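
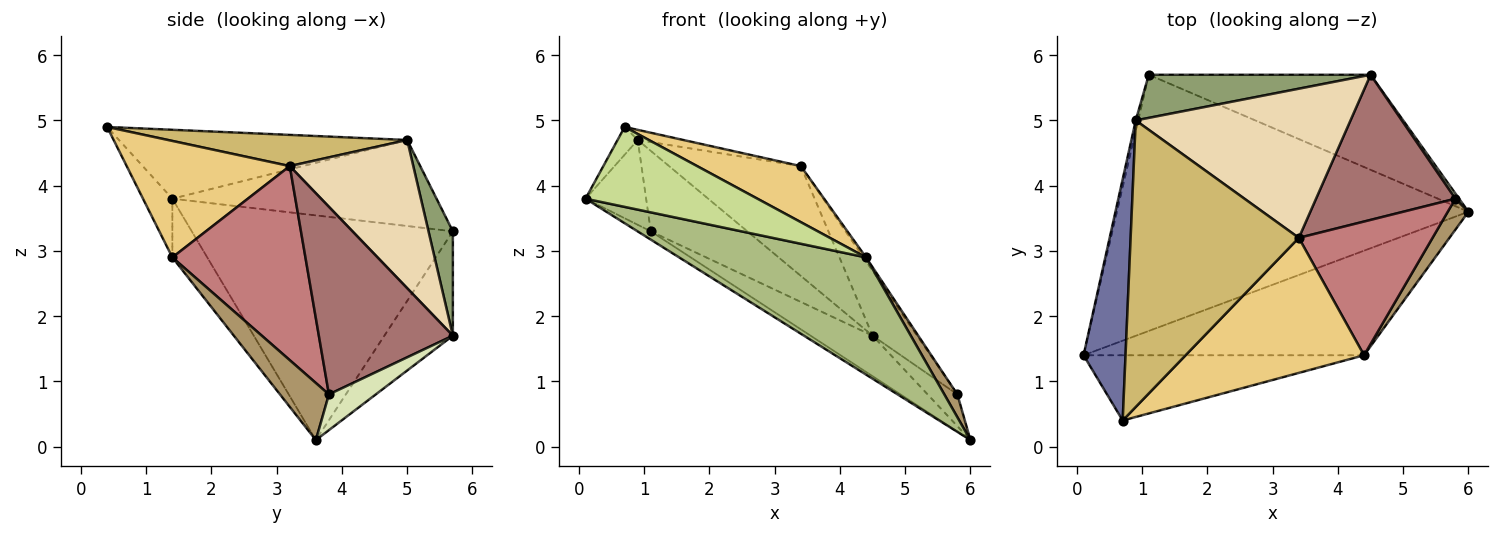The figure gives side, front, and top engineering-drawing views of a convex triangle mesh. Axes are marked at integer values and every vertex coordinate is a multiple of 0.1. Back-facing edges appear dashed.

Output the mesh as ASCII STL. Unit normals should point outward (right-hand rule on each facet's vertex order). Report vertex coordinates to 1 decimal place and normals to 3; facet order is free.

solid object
 facet normal -0.853 0.060 0.519
  outer loop
   vertex 0.9 5.0 4.7
   vertex 0.1 1.4 3.8
   vertex 0.7 0.4 4.9
  endloop
 endfacet
 facet normal -0.538 0.027 -0.842
  outer loop
   vertex 1.1 5.7 3.3
   vertex 6.0 3.6 0.1
   vertex 0.1 1.4 3.8
  endloop
 endfacet
 facet normal -0.397 0.359 -0.844
  outer loop
   vertex 1.1 5.7 3.3
   vertex 4.5 5.7 1.7
   vertex 6.0 3.6 0.1
  endloop
 endfacet
 facet normal -0.974 0.223 -0.027
  outer loop
   vertex 1.1 5.7 3.3
   vertex 0.1 1.4 3.8
   vertex 0.9 5.0 4.7
  endloop
 endfacet
 facet normal 0.217 0.860 0.461
  outer loop
   vertex 1.1 5.7 3.3
   vertex 0.9 5.0 4.7
   vertex 4.5 5.7 1.7
  endloop
 endfacet
 facet normal -0.138 -0.739 -0.659
  outer loop
   vertex 4.4 1.4 2.9
   vertex 0.1 1.4 3.8
   vertex 6.0 3.6 0.1
  endloop
 endfacet
 facet normal -0.131 -0.768 -0.627
  outer loop
   vertex 4.4 1.4 2.9
   vertex 0.7 0.4 4.9
   vertex 0.1 1.4 3.8
  endloop
 endfacet
 facet normal 0.841 0.534 0.088
  outer loop
   vertex 5.8 3.8 0.8
   vertex 6.0 3.6 0.1
   vertex 4.5 5.7 1.7
  endloop
 endfacet
 facet normal 0.912 -0.243 0.330
  outer loop
   vertex 5.8 3.8 0.8
   vertex 4.4 1.4 2.9
   vertex 6.0 3.6 0.1
  endloop
 endfacet
 facet normal 0.182 0.035 0.983
  outer loop
   vertex 3.4 3.2 4.3
   vertex 0.9 5.0 4.7
   vertex 0.7 0.4 4.9
  endloop
 endfacet
 facet normal 0.516 -0.328 0.791
  outer loop
   vertex 3.4 3.2 4.3
   vertex 0.7 0.4 4.9
   vertex 4.4 1.4 2.9
  endloop
 endfacet
 facet normal 0.486 0.518 0.704
  outer loop
   vertex 3.4 3.2 4.3
   vertex 4.5 5.7 1.7
   vertex 0.9 5.0 4.7
  endloop
 endfacet
 facet normal 0.776 0.258 0.576
  outer loop
   vertex 3.4 3.2 4.3
   vertex 5.8 3.8 0.8
   vertex 4.5 5.7 1.7
  endloop
 endfacet
 facet normal 0.823 0.016 0.567
  outer loop
   vertex 3.4 3.2 4.3
   vertex 4.4 1.4 2.9
   vertex 5.8 3.8 0.8
  endloop
 endfacet
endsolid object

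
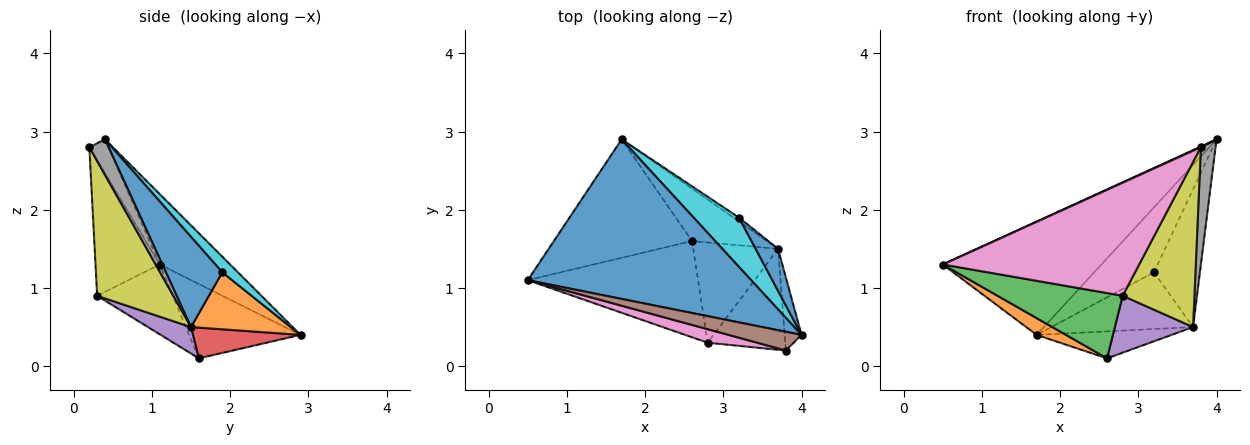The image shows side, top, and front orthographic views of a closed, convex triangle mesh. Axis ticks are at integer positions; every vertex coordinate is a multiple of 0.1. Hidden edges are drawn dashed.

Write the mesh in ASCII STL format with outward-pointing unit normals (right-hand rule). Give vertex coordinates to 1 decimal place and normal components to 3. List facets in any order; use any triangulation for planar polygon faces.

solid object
 facet normal -0.249 0.561 0.790
  outer loop
   vertex 1.7 2.9 0.4
   vertex 0.5 1.1 1.3
   vertex 4.0 0.4 2.9
  endloop
 endfacet
 facet normal -0.470 -0.124 -0.874
  outer loop
   vertex 2.6 1.6 0.1
   vertex 0.5 1.1 1.3
   vertex 1.7 2.9 0.4
  endloop
 endfacet
 facet normal -0.321 -0.532 -0.784
  outer loop
   vertex 2.8 0.3 0.9
   vertex 0.5 1.1 1.3
   vertex 2.6 1.6 0.1
  endloop
 endfacet
 facet normal 0.343 0.430 -0.835
  outer loop
   vertex 3.7 1.5 0.5
   vertex 2.6 1.6 0.1
   vertex 1.7 2.9 0.4
  endloop
 endfacet
 facet normal 0.262 -0.476 -0.839
  outer loop
   vertex 3.7 1.5 0.5
   vertex 2.8 0.3 0.9
   vertex 2.6 1.6 0.1
  endloop
 endfacet
 facet normal -0.421 -0.032 0.907
  outer loop
   vertex 3.8 0.2 2.8
   vertex 4.0 0.4 2.9
   vertex 0.5 1.1 1.3
  endloop
 endfacet
 facet normal -0.309 -0.944 0.113
  outer loop
   vertex 3.8 0.2 2.8
   vertex 0.5 1.1 1.3
   vertex 2.8 0.3 0.9
  endloop
 endfacet
 facet normal 0.744 -0.567 -0.353
  outer loop
   vertex 3.8 0.2 2.8
   vertex 3.7 1.5 0.5
   vertex 4.0 0.4 2.9
  endloop
 endfacet
 facet normal 0.671 -0.632 -0.387
  outer loop
   vertex 3.8 0.2 2.8
   vertex 2.8 0.3 0.9
   vertex 3.7 1.5 0.5
  endloop
 endfacet
 facet normal 0.204 0.780 0.592
  outer loop
   vertex 3.2 1.9 1.2
   vertex 1.7 2.9 0.4
   vertex 4.0 0.4 2.9
  endloop
 endfacet
 facet normal 0.761 0.620 0.189
  outer loop
   vertex 3.2 1.9 1.2
   vertex 4.0 0.4 2.9
   vertex 3.7 1.5 0.5
  endloop
 endfacet
 facet normal 0.574 0.817 -0.056
  outer loop
   vertex 3.2 1.9 1.2
   vertex 3.7 1.5 0.5
   vertex 1.7 2.9 0.4
  endloop
 endfacet
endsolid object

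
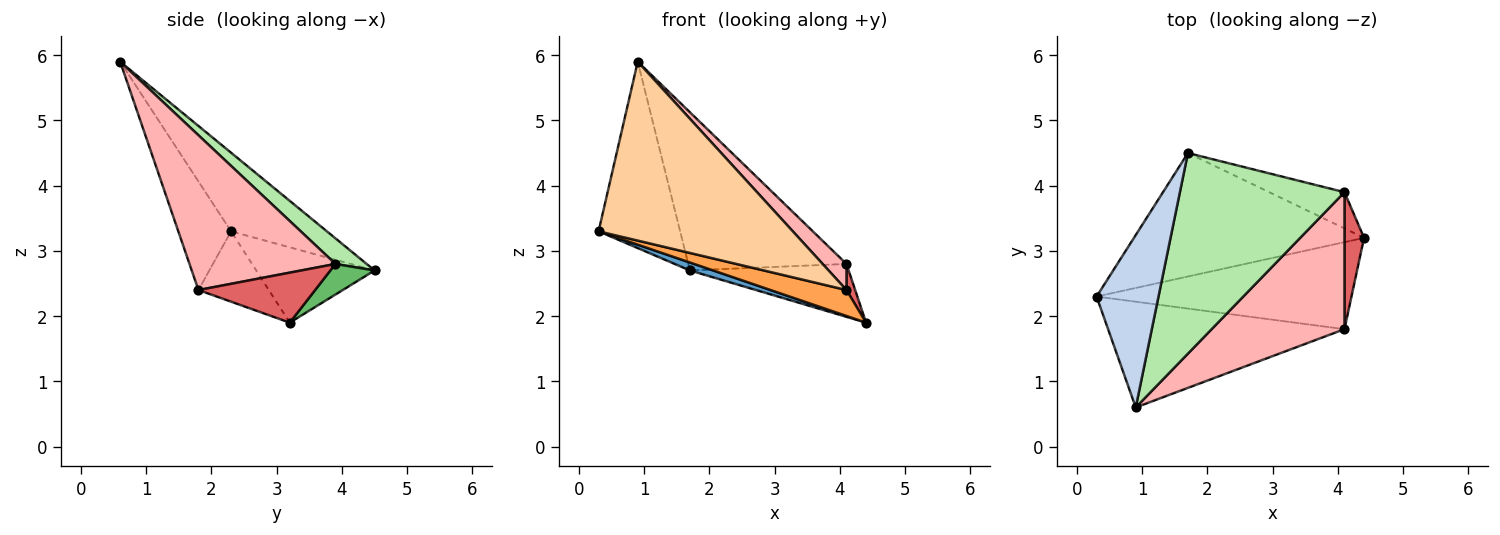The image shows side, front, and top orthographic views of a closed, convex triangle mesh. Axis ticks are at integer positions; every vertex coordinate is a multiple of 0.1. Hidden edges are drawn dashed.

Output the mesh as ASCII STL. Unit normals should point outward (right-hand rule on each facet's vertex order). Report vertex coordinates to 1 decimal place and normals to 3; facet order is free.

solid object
 facet normal -0.310 -0.061 -0.949
  outer loop
   vertex 1.7 4.5 2.7
   vertex 4.4 3.2 1.9
   vertex 0.3 2.3 3.3
  endloop
 endfacet
 facet normal -0.653 0.556 0.514
  outer loop
   vertex 0.9 0.6 5.9
   vertex 1.7 4.5 2.7
   vertex 0.3 2.3 3.3
  endloop
 endfacet
 facet normal -0.256 -0.276 -0.926
  outer loop
   vertex 4.1 1.8 2.4
   vertex 0.3 2.3 3.3
   vertex 4.4 3.2 1.9
  endloop
 endfacet
 facet normal -0.228 -0.838 -0.496
  outer loop
   vertex 4.1 1.8 2.4
   vertex 0.9 0.6 5.9
   vertex 0.3 2.3 3.3
  endloop
 endfacet
 facet normal 0.224 0.804 -0.551
  outer loop
   vertex 4.1 3.9 2.8
   vertex 4.4 3.2 1.9
   vertex 1.7 4.5 2.7
  endloop
 endfacet
 facet normal 0.121 0.615 0.779
  outer loop
   vertex 4.1 3.9 2.8
   vertex 1.7 4.5 2.7
   vertex 0.9 0.6 5.9
  endloop
 endfacet
 facet normal 0.929 -0.069 0.364
  outer loop
   vertex 4.1 3.9 2.8
   vertex 4.1 1.8 2.4
   vertex 4.4 3.2 1.9
  endloop
 endfacet
 facet normal 0.753 -0.123 0.646
  outer loop
   vertex 4.1 3.9 2.8
   vertex 0.9 0.6 5.9
   vertex 4.1 1.8 2.4
  endloop
 endfacet
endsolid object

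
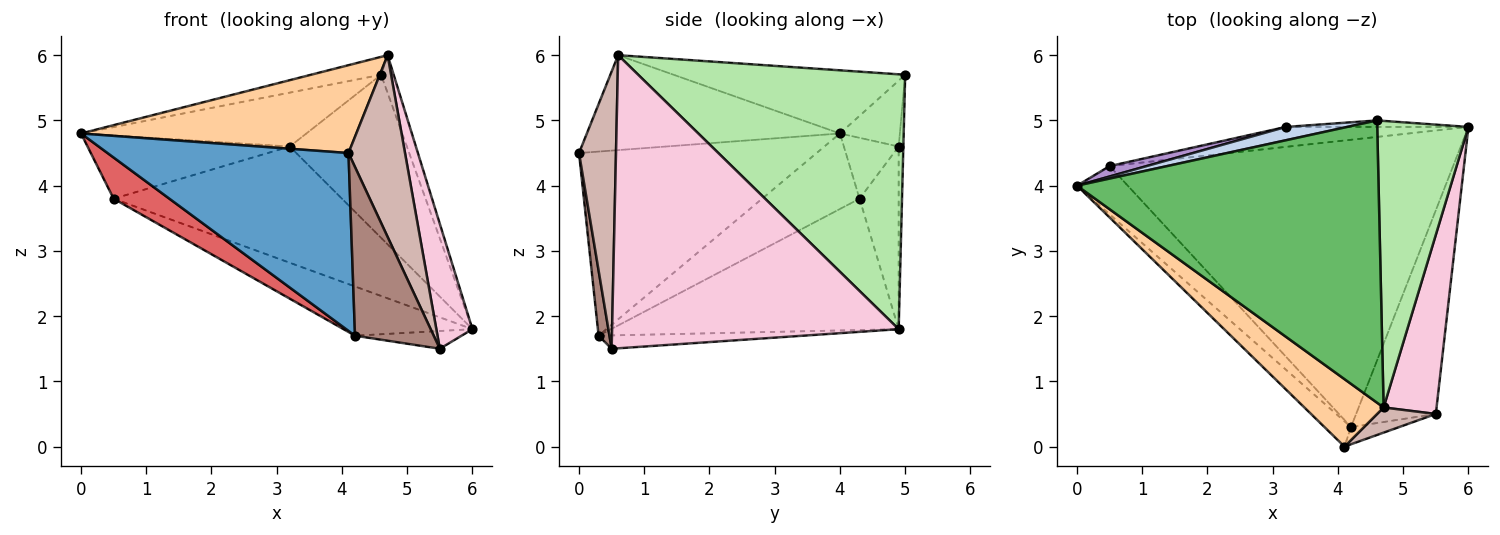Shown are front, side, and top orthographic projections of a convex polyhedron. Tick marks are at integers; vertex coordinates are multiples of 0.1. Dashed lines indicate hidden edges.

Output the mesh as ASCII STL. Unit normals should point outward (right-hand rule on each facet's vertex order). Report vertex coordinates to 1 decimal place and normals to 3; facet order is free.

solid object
 facet normal -0.699 -0.708 -0.101
  outer loop
   vertex 4.2 0.3 1.7
   vertex 4.1 0.0 4.5
   vertex 0.0 4.0 4.8
  endloop
 endfacet
 facet normal -0.250 0.940 0.233
  outer loop
   vertex 3.2 4.9 4.6
   vertex 0.0 4.0 4.8
   vertex 4.6 5.0 5.7
  endloop
 endfacet
 facet normal -0.040 0.998 -0.040
  outer loop
   vertex 3.2 4.9 4.6
   vertex 4.6 5.0 5.7
   vertex 6.0 4.9 1.8
  endloop
 endfacet
 facet normal -0.589 -0.641 0.492
  outer loop
   vertex 4.7 0.6 6.0
   vertex 0.0 4.0 4.8
   vertex 4.1 0.0 4.5
  endloop
 endfacet
 facet normal -0.205 0.062 0.977
  outer loop
   vertex 4.7 0.6 6.0
   vertex 4.6 5.0 5.7
   vertex 0.0 4.0 4.8
  endloop
 endfacet
 facet normal 0.941 0.044 0.337
  outer loop
   vertex 4.7 0.6 6.0
   vertex 6.0 4.9 1.8
   vertex 4.6 5.0 5.7
  endloop
 endfacet
 facet normal -0.750 -0.429 -0.504
  outer loop
   vertex 0.5 4.3 3.8
   vertex 4.2 0.3 1.7
   vertex 0.0 4.0 4.8
  endloop
 endfacet
 facet normal -0.353 0.158 -0.922
  outer loop
   vertex 0.5 4.3 3.8
   vertex 6.0 4.9 1.8
   vertex 4.2 0.3 1.7
  endloop
 endfacet
 facet normal -0.258 0.953 0.157
  outer loop
   vertex 0.5 4.3 3.8
   vertex 0.0 4.0 4.8
   vertex 3.2 4.9 4.6
  endloop
 endfacet
 facet normal -0.167 0.972 -0.167
  outer loop
   vertex 0.5 4.3 3.8
   vertex 3.2 4.9 4.6
   vertex 6.0 4.9 1.8
  endloop
 endfacet
 facet normal 0.136 -0.986 -0.101
  outer loop
   vertex 5.5 0.5 1.5
   vertex 4.1 0.0 4.5
   vertex 4.2 0.3 1.7
  endloop
 endfacet
 facet normal 0.544 -0.831 0.115
  outer loop
   vertex 5.5 0.5 1.5
   vertex 4.7 0.6 6.0
   vertex 4.1 0.0 4.5
  endloop
 endfacet
 facet normal -0.164 0.086 -0.983
  outer loop
   vertex 5.5 0.5 1.5
   vertex 4.2 0.3 1.7
   vertex 6.0 4.9 1.8
  endloop
 endfacet
 facet normal 0.977 -0.123 0.176
  outer loop
   vertex 5.5 0.5 1.5
   vertex 6.0 4.9 1.8
   vertex 4.7 0.6 6.0
  endloop
 endfacet
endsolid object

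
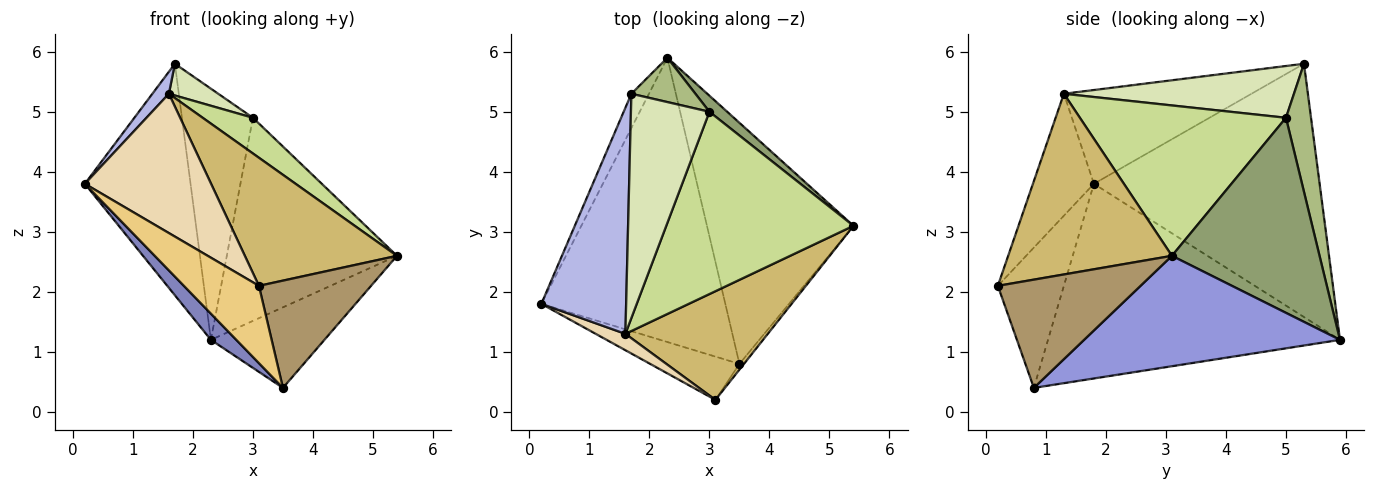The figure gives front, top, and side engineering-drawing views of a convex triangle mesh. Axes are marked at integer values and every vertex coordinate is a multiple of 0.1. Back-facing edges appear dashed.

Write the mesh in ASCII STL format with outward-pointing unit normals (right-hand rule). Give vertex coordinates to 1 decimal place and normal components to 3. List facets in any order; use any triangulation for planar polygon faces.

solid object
 facet normal -0.904 0.423 -0.063
  outer loop
   vertex 1.7 5.3 5.8
   vertex 2.3 5.9 1.2
   vertex 0.2 1.8 3.8
  endloop
 endfacet
 facet normal -0.725 -0.063 -0.685
  outer loop
   vertex 3.5 0.8 0.4
   vertex 0.2 1.8 3.8
   vertex 2.3 5.9 1.2
  endloop
 endfacet
 facet normal 0.581 0.258 -0.772
  outer loop
   vertex 3.5 0.8 0.4
   vertex 2.3 5.9 1.2
   vertex 5.4 3.1 2.6
  endloop
 endfacet
 facet normal -0.740 -0.065 0.669
  outer loop
   vertex 1.6 1.3 5.3
   vertex 1.7 5.3 5.8
   vertex 0.2 1.8 3.8
  endloop
 endfacet
 facet normal 0.654 0.754 0.060
  outer loop
   vertex 3.0 5.0 4.9
   vertex 5.4 3.1 2.6
   vertex 2.3 5.9 1.2
  endloop
 endfacet
 facet normal 0.328 0.930 0.164
  outer loop
   vertex 3.0 5.0 4.9
   vertex 2.3 5.9 1.2
   vertex 1.7 5.3 5.8
  endloop
 endfacet
 facet normal 0.619 -0.151 0.771
  outer loop
   vertex 3.0 5.0 4.9
   vertex 1.6 1.3 5.3
   vertex 5.4 3.1 2.6
  endloop
 endfacet
 facet normal 0.547 -0.117 0.829
  outer loop
   vertex 3.0 5.0 4.9
   vertex 1.7 5.3 5.8
   vertex 1.6 1.3 5.3
  endloop
 endfacet
 facet normal 0.786 -0.618 -0.033
  outer loop
   vertex 3.1 0.2 2.1
   vertex 3.5 0.8 0.4
   vertex 5.4 3.1 2.6
  endloop
 endfacet
 facet normal 0.634 -0.589 0.500
  outer loop
   vertex 3.1 0.2 2.1
   vertex 5.4 3.1 2.6
   vertex 1.6 1.3 5.3
  endloop
 endfacet
 facet normal -0.609 -0.692 -0.388
  outer loop
   vertex 3.1 0.2 2.1
   vertex 0.2 1.8 3.8
   vertex 3.5 0.8 0.4
  endloop
 endfacet
 facet normal -0.432 -0.896 0.105
  outer loop
   vertex 3.1 0.2 2.1
   vertex 1.6 1.3 5.3
   vertex 0.2 1.8 3.8
  endloop
 endfacet
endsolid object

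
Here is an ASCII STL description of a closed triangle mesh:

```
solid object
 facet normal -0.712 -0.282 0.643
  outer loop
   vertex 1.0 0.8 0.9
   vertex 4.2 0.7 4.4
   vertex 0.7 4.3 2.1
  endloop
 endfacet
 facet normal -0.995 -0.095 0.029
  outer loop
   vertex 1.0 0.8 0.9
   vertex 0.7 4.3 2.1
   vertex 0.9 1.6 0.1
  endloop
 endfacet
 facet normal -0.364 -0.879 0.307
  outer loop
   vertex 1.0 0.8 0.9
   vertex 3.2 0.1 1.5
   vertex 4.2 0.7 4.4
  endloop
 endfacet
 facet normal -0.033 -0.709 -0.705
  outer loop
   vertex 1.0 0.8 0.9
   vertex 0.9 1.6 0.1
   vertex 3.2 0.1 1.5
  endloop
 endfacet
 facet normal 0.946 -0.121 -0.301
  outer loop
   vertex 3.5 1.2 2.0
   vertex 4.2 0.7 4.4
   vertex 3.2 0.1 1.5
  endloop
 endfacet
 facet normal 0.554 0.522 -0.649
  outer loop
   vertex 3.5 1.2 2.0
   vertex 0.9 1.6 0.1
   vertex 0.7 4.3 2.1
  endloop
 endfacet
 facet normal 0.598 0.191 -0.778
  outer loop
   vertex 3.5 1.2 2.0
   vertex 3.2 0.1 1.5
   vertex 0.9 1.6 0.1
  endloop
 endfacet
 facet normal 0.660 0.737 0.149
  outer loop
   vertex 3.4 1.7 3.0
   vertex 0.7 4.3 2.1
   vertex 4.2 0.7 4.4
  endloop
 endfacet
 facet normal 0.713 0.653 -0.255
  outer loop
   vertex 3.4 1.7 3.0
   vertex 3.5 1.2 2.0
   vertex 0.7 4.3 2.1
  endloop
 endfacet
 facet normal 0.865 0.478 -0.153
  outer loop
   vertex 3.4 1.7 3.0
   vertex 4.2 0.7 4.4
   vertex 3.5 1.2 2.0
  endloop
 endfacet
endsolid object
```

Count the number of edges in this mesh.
15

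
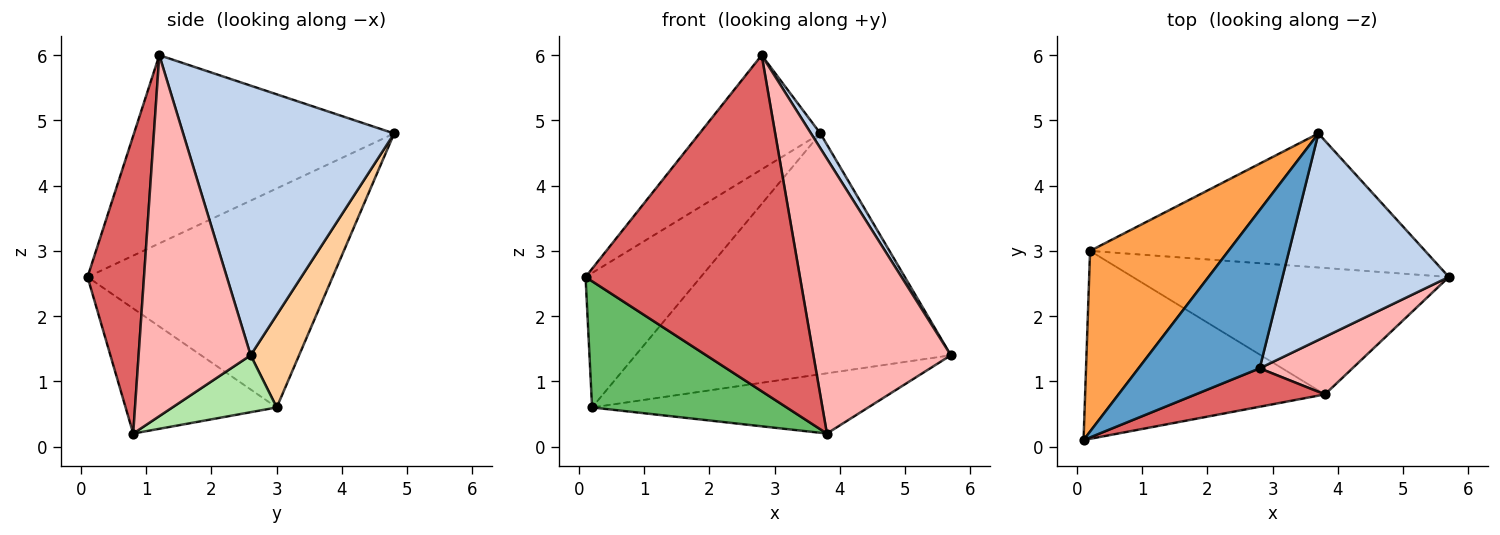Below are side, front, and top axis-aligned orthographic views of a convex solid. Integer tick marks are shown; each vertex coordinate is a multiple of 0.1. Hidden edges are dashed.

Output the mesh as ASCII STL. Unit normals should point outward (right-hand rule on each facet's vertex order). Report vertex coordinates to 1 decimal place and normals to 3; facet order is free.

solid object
 facet normal -0.783 0.364 0.504
  outer loop
   vertex 2.8 1.2 6.0
   vertex 3.7 4.8 4.8
   vertex 0.1 0.1 2.6
  endloop
 endfacet
 facet normal 0.850 -0.038 0.525
  outer loop
   vertex 2.8 1.2 6.0
   vertex 5.7 2.6 1.4
   vertex 3.7 4.8 4.8
  endloop
 endfacet
 facet normal -0.786 0.369 0.496
  outer loop
   vertex 0.2 3.0 0.6
   vertex 0.1 0.1 2.6
   vertex 3.7 4.8 4.8
  endloop
 endfacet
 facet normal 0.133 0.866 -0.482
  outer loop
   vertex 0.2 3.0 0.6
   vertex 3.7 4.8 4.8
   vertex 5.7 2.6 1.4
  endloop
 endfacet
 facet normal -0.397 -0.512 -0.762
  outer loop
   vertex 3.8 0.8 0.2
   vertex 0.1 0.1 2.6
   vertex 0.2 3.0 0.6
  endloop
 endfacet
 facet normal 0.160 0.425 -0.891
  outer loop
   vertex 3.8 0.8 0.2
   vertex 0.2 3.0 0.6
   vertex 5.7 2.6 1.4
  endloop
 endfacet
 facet normal 0.253 -0.961 0.110
  outer loop
   vertex 3.8 0.8 0.2
   vertex 2.8 1.2 6.0
   vertex 0.1 0.1 2.6
  endloop
 endfacet
 facet normal 0.624 -0.765 0.160
  outer loop
   vertex 3.8 0.8 0.2
   vertex 5.7 2.6 1.4
   vertex 2.8 1.2 6.0
  endloop
 endfacet
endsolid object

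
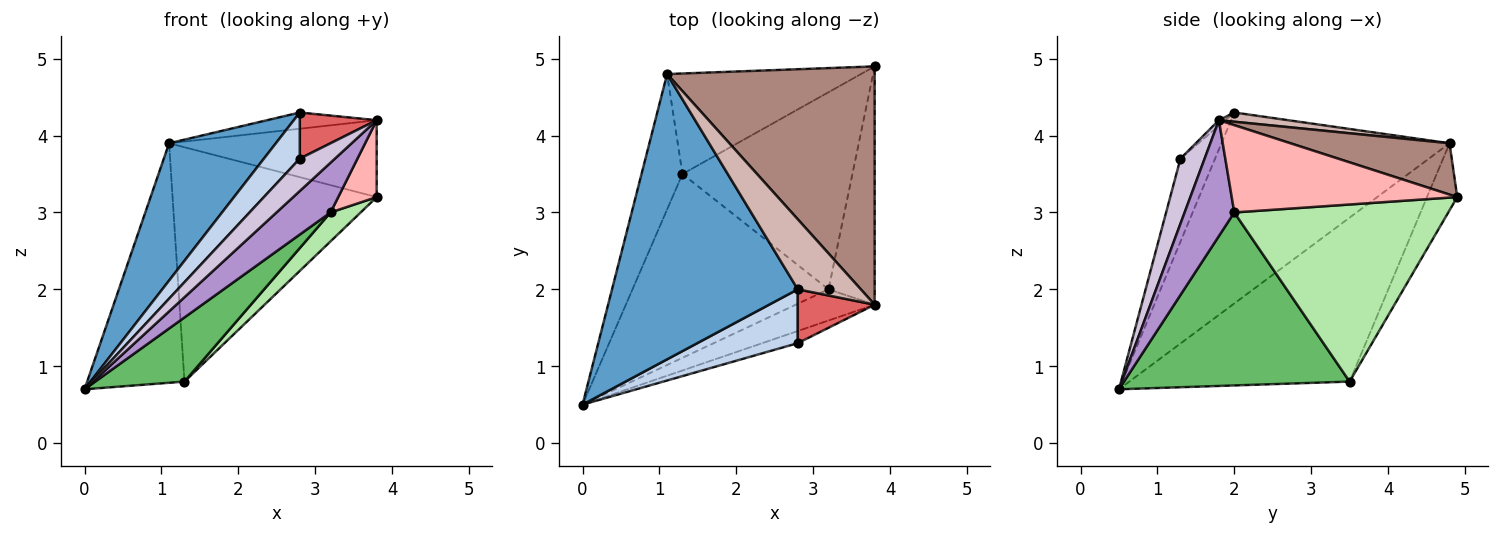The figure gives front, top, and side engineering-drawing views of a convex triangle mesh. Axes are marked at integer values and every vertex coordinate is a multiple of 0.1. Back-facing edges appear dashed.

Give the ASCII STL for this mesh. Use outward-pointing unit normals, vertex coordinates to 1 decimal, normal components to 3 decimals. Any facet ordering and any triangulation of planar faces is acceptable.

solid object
 facet normal -0.680 -0.318 0.661
  outer loop
   vertex 1.1 4.8 3.9
   vertex 0.0 0.5 0.7
   vertex 2.8 2.0 4.3
  endloop
 endfacet
 facet normal -0.532 -0.551 0.643
  outer loop
   vertex 2.8 1.3 3.7
   vertex 2.8 2.0 4.3
   vertex 0.0 0.5 0.7
  endloop
 endfacet
 facet normal -0.892 0.394 -0.223
  outer loop
   vertex 1.3 3.5 0.8
   vertex 0.0 0.5 0.7
   vertex 1.1 4.8 3.9
  endloop
 endfacet
 facet normal -0.135 0.911 -0.391
  outer loop
   vertex 1.3 3.5 0.8
   vertex 1.1 4.8 3.9
   vertex 3.8 4.9 3.2
  endloop
 endfacet
 facet normal 0.640 -0.253 -0.725
  outer loop
   vertex 1.3 3.5 0.8
   vertex 3.2 2.0 3.0
   vertex 0.0 0.5 0.7
  endloop
 endfacet
 facet normal 0.718 -0.101 -0.689
  outer loop
   vertex 1.3 3.5 0.8
   vertex 3.8 4.9 3.2
   vertex 3.2 2.0 3.0
  endloop
 endfacet
 facet normal -0.054 -0.650 0.758
  outer loop
   vertex 3.8 1.8 4.2
   vertex 2.8 2.0 4.3
   vertex 2.8 1.3 3.7
  endloop
 endfacet
 facet normal 0.874 -0.149 -0.462
  outer loop
   vertex 3.8 1.8 4.2
   vertex 3.2 2.0 3.0
   vertex 3.8 4.9 3.2
  endloop
 endfacet
 facet normal 0.614 -0.669 -0.419
  outer loop
   vertex 3.8 1.8 4.2
   vertex 0.0 0.5 0.7
   vertex 3.2 2.0 3.0
  endloop
 endfacet
 facet normal 0.541 -0.787 -0.295
  outer loop
   vertex 3.8 1.8 4.2
   vertex 2.8 1.3 3.7
   vertex 0.0 0.5 0.7
  endloop
 endfacet
 facet normal 0.229 0.299 0.926
  outer loop
   vertex 3.8 1.8 4.2
   vertex 3.8 4.9 3.2
   vertex 1.1 4.8 3.9
  endloop
 endfacet
 facet normal 0.141 0.223 0.964
  outer loop
   vertex 3.8 1.8 4.2
   vertex 1.1 4.8 3.9
   vertex 2.8 2.0 4.3
  endloop
 endfacet
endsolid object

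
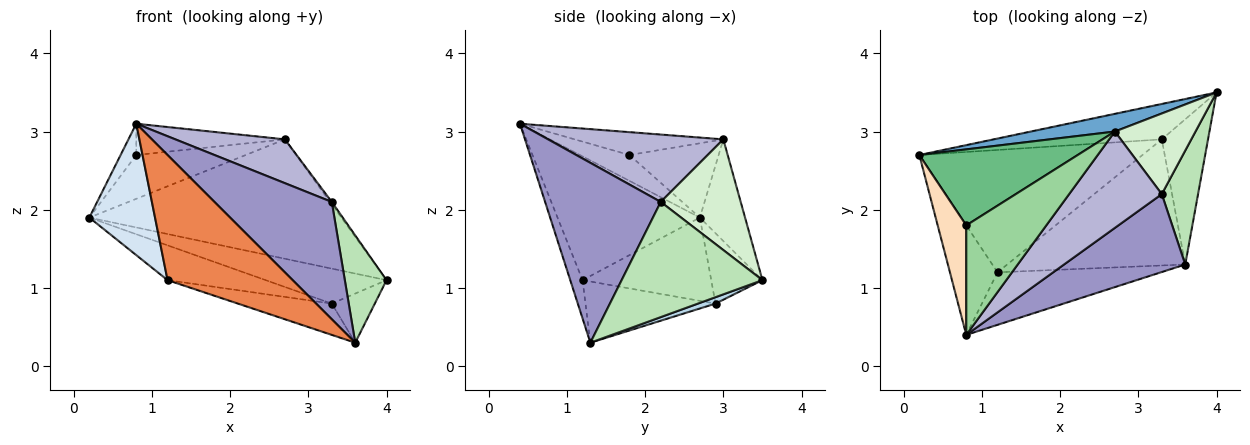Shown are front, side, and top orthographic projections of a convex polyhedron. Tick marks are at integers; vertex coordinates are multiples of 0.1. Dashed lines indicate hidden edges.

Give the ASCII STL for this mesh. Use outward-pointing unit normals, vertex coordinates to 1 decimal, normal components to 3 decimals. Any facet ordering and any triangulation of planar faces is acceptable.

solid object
 facet normal -0.175 0.974 0.144
  outer loop
   vertex 2.7 3.0 2.9
   vertex 4.0 3.5 1.1
   vertex 0.2 2.7 1.9
  endloop
 endfacet
 facet normal -0.285 0.674 -0.682
  outer loop
   vertex 3.3 2.9 0.8
   vertex 0.2 2.7 1.9
   vertex 4.0 3.5 1.1
  endloop
 endfacet
 facet normal 0.130 0.318 -0.939
  outer loop
   vertex 3.3 2.9 0.8
   vertex 4.0 3.5 1.1
   vertex 3.6 1.3 0.3
  endloop
 endfacet
 facet normal -0.857 -0.396 -0.330
  outer loop
   vertex 1.2 1.2 1.1
   vertex 0.8 0.4 3.1
   vertex 0.2 2.7 1.9
  endloop
 endfacet
 facet normal -0.090 -0.918 -0.385
  outer loop
   vertex 1.2 1.2 1.1
   vertex 3.6 1.3 0.3
   vertex 0.8 0.4 3.1
  endloop
 endfacet
 facet normal -0.338 0.258 -0.905
  outer loop
   vertex 1.2 1.2 1.1
   vertex 0.2 2.7 1.9
   vertex 3.3 2.9 0.8
  endloop
 endfacet
 facet normal -0.316 0.228 -0.921
  outer loop
   vertex 1.2 1.2 1.1
   vertex 3.3 2.9 0.8
   vertex 3.6 1.3 0.3
  endloop
 endfacet
 facet normal -0.656 0.207 0.725
  outer loop
   vertex 0.8 1.8 2.7
   vertex 0.2 2.7 1.9
   vertex 0.8 0.4 3.1
  endloop
 endfacet
 facet normal -0.377 0.462 0.803
  outer loop
   vertex 0.8 1.8 2.7
   vertex 2.7 3.0 2.9
   vertex 0.2 2.7 1.9
  endloop
 endfacet
 facet normal -0.265 0.265 0.927
  outer loop
   vertex 0.8 1.8 2.7
   vertex 0.8 0.4 3.1
   vertex 2.7 3.0 2.9
  endloop
 endfacet
 facet normal 0.918 -0.272 0.289
  outer loop
   vertex 3.3 2.2 2.1
   vertex 3.6 1.3 0.3
   vertex 4.0 3.5 1.1
  endloop
 endfacet
 facet normal 0.808 0.018 0.589
  outer loop
   vertex 3.3 2.2 2.1
   vertex 4.0 3.5 1.1
   vertex 2.7 3.0 2.9
  endloop
 endfacet
 facet normal 0.635 -0.644 0.428
  outer loop
   vertex 3.3 2.2 2.1
   vertex 0.8 0.4 3.1
   vertex 3.6 1.3 0.3
  endloop
 endfacet
 facet normal 0.552 -0.345 0.759
  outer loop
   vertex 3.3 2.2 2.1
   vertex 2.7 3.0 2.9
   vertex 0.8 0.4 3.1
  endloop
 endfacet
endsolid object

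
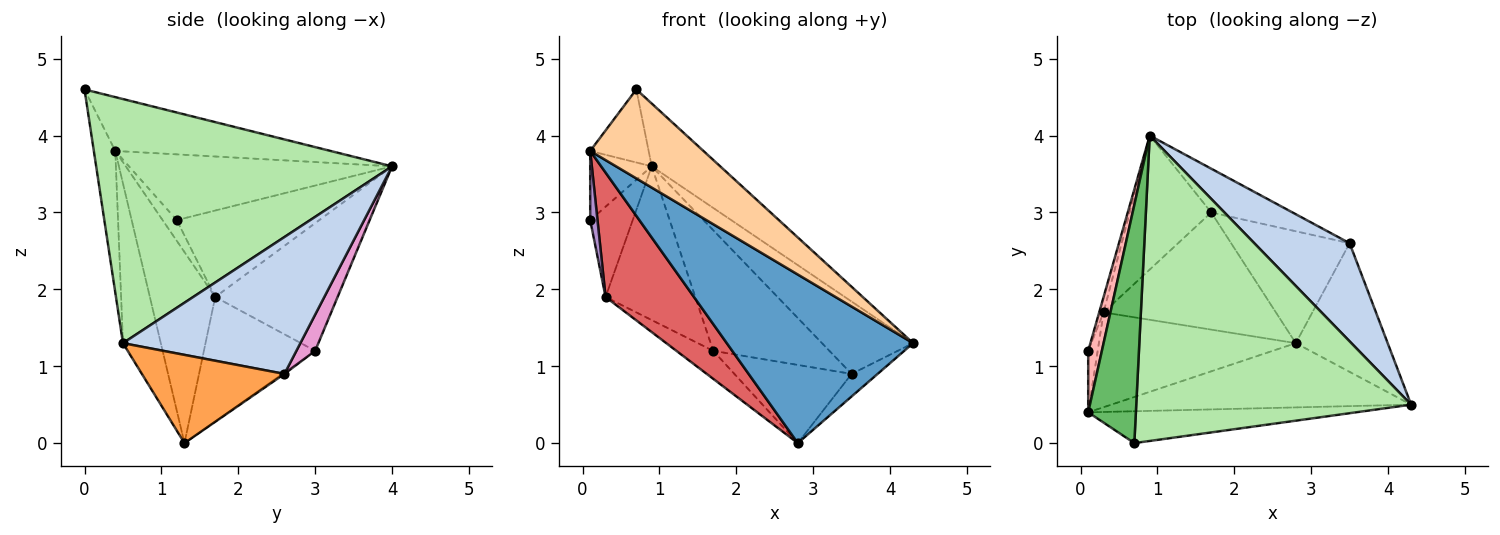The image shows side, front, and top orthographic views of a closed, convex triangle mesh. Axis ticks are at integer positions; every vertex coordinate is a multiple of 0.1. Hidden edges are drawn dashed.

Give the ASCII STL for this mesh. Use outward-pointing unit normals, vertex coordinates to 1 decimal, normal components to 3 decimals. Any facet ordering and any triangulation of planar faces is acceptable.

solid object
 facet normal -0.186 -0.918 -0.350
  outer loop
   vertex 2.8 1.3 0.0
   vertex 4.3 0.5 1.3
   vertex 0.1 0.4 3.8
  endloop
 endfacet
 facet normal 0.756 0.388 0.527
  outer loop
   vertex 3.5 2.6 0.9
   vertex 0.9 4.0 3.6
   vertex 4.3 0.5 1.3
  endloop
 endfacet
 facet normal 0.687 0.125 -0.716
  outer loop
   vertex 3.5 2.6 0.9
   vertex 4.3 0.5 1.3
   vertex 2.8 1.3 0.0
  endloop
 endfacet
 facet normal -0.175 -0.927 -0.332
  outer loop
   vertex 0.7 0.0 4.6
   vertex 0.1 0.4 3.8
   vertex 4.3 0.5 1.3
  endloop
 endfacet
 facet normal -0.734 0.199 0.650
  outer loop
   vertex 0.7 0.0 4.6
   vertex 0.9 4.0 3.6
   vertex 0.1 0.4 3.8
  endloop
 endfacet
 facet normal 0.656 0.152 0.739
  outer loop
   vertex 0.7 0.0 4.6
   vertex 4.3 0.5 1.3
   vertex 0.9 4.0 3.6
  endloop
 endfacet
 facet normal -0.507 -0.686 -0.522
  outer loop
   vertex 0.3 1.7 1.9
   vertex 2.8 1.3 0.0
   vertex 0.1 0.4 3.8
  endloop
 endfacet
 facet normal -0.954 0.223 0.198
  outer loop
   vertex 0.1 1.2 2.9
   vertex 0.1 0.4 3.8
   vertex 0.9 4.0 3.6
  endloop
 endfacet
 facet normal -0.824 -0.424 -0.377
  outer loop
   vertex 0.1 1.2 2.9
   vertex 0.3 1.7 1.9
   vertex 0.1 0.4 3.8
  endloop
 endfacet
 facet normal -0.957 0.286 -0.049
  outer loop
   vertex 0.1 1.2 2.9
   vertex 0.9 4.0 3.6
   vertex 0.3 1.7 1.9
  endloop
 endfacet
 facet normal -0.717 0.526 -0.458
  outer loop
   vertex 1.7 3.0 1.2
   vertex 0.3 1.7 1.9
   vertex 0.9 4.0 3.6
  endloop
 endfacet
 facet normal -0.575 0.190 -0.796
  outer loop
   vertex 1.7 3.0 1.2
   vertex 2.8 1.3 0.0
   vertex 0.3 1.7 1.9
  endloop
 endfacet
 facet normal 0.150 0.929 -0.337
  outer loop
   vertex 1.7 3.0 1.2
   vertex 0.9 4.0 3.6
   vertex 3.5 2.6 0.9
  endloop
 endfacet
 facet normal -0.009 0.573 -0.820
  outer loop
   vertex 1.7 3.0 1.2
   vertex 3.5 2.6 0.9
   vertex 2.8 1.3 0.0
  endloop
 endfacet
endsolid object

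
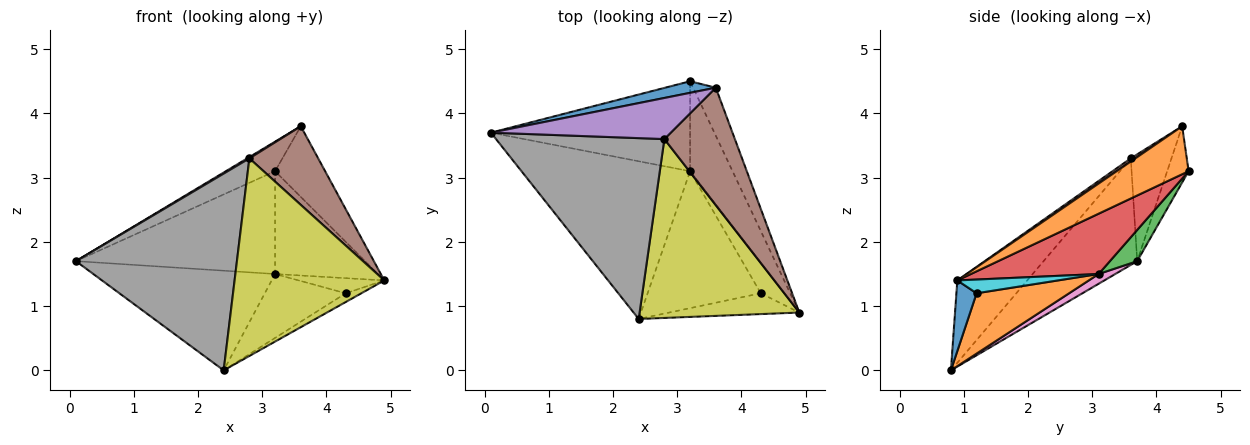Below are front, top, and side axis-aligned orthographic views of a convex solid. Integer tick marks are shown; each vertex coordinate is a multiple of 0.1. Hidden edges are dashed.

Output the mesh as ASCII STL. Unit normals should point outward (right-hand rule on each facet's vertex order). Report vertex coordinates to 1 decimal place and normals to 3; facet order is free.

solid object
 facet normal -0.375 0.863 0.338
  outer loop
   vertex 3.2 4.5 3.1
   vertex 0.1 3.7 1.7
   vertex 3.6 4.4 3.8
  endloop
 endfacet
 facet normal 0.766 0.532 -0.361
  outer loop
   vertex 3.2 4.5 3.1
   vertex 3.6 4.4 3.8
   vertex 4.9 0.9 1.4
  endloop
 endfacet
 facet normal 0.103 0.749 -0.655
  outer loop
   vertex 3.2 3.1 1.5
   vertex 0.1 3.7 1.7
   vertex 3.2 4.5 3.1
  endloop
 endfacet
 facet normal 0.683 0.550 -0.481
  outer loop
   vertex 3.2 3.1 1.5
   vertex 3.2 4.5 3.1
   vertex 4.9 0.9 1.4
  endloop
 endfacet
 facet normal -0.510 -0.027 0.860
  outer loop
   vertex 2.8 3.6 3.3
   vertex 3.6 4.4 3.8
   vertex 0.1 3.7 1.7
  endloop
 endfacet
 facet normal 0.037 -0.556 0.830
  outer loop
   vertex 2.8 3.6 3.3
   vertex 4.9 0.9 1.4
   vertex 3.6 4.4 3.8
  endloop
 endfacet
 facet normal 0.049 0.534 -0.844
  outer loop
   vertex 2.4 0.8 0.0
   vertex 0.1 3.7 1.7
   vertex 3.2 3.1 1.5
  endloop
 endfacet
 facet normal -0.394 -0.677 0.622
  outer loop
   vertex 2.4 0.8 0.0
   vertex 2.8 3.6 3.3
   vertex 0.1 3.7 1.7
  endloop
 endfacet
 facet normal -0.327 -0.701 0.634
  outer loop
   vertex 2.4 0.8 0.0
   vertex 4.9 0.9 1.4
   vertex 2.8 3.6 3.3
  endloop
 endfacet
 facet normal 0.462 0.393 -0.795
  outer loop
   vertex 4.3 1.2 1.2
   vertex 3.2 3.1 1.5
   vertex 4.9 0.9 1.4
  endloop
 endfacet
 facet normal 0.448 0.346 -0.824
  outer loop
   vertex 4.3 1.2 1.2
   vertex 4.9 0.9 1.4
   vertex 2.4 0.8 0.0
  endloop
 endfacet
 facet normal 0.435 0.381 -0.816
  outer loop
   vertex 4.3 1.2 1.2
   vertex 2.4 0.8 0.0
   vertex 3.2 3.1 1.5
  endloop
 endfacet
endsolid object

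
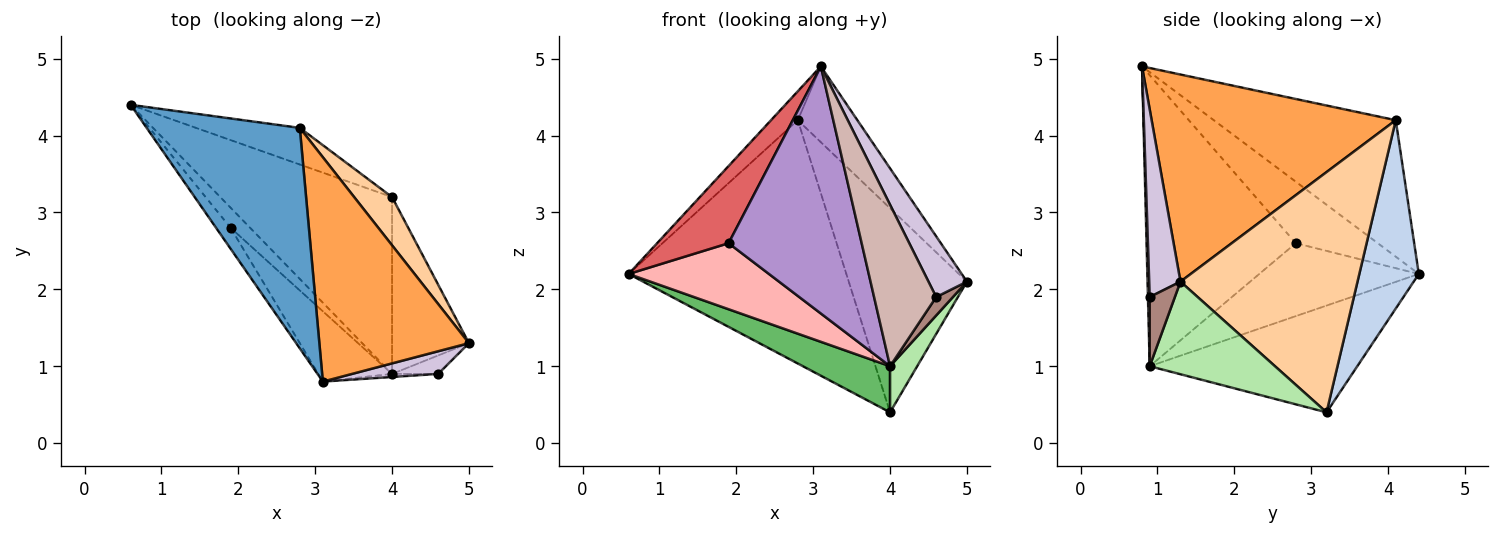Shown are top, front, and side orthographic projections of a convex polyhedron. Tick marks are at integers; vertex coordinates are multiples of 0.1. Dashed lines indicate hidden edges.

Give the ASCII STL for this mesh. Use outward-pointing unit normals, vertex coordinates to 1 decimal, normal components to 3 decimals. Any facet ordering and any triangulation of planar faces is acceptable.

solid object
 facet normal -0.662 0.097 0.743
  outer loop
   vertex 2.8 4.1 4.2
   vertex 0.6 4.4 2.2
   vertex 3.1 0.8 4.9
  endloop
 endfacet
 facet normal 0.261 0.955 -0.144
  outer loop
   vertex 2.8 4.1 4.2
   vertex 4.0 3.2 0.4
   vertex 0.6 4.4 2.2
  endloop
 endfacet
 facet normal 0.795 0.194 0.574
  outer loop
   vertex 2.8 4.1 4.2
   vertex 3.1 0.8 4.9
   vertex 5.0 1.3 2.1
  endloop
 endfacet
 facet normal 0.825 0.550 0.130
  outer loop
   vertex 2.8 4.1 4.2
   vertex 5.0 1.3 2.1
   vertex 4.0 3.2 0.4
  endloop
 endfacet
 facet normal -0.515 -0.216 -0.829
  outer loop
   vertex 4.0 0.9 1.0
   vertex 0.6 4.4 2.2
   vertex 4.0 3.2 0.4
  endloop
 endfacet
 facet normal 0.759 -0.164 -0.630
  outer loop
   vertex 4.0 0.9 1.0
   vertex 4.0 3.2 0.4
   vertex 5.0 1.3 2.1
  endloop
 endfacet
 facet normal -0.742 -0.647 -0.175
  outer loop
   vertex 1.9 2.8 2.6
   vertex 3.1 0.8 4.9
   vertex 0.6 4.4 2.2
  endloop
 endfacet
 facet normal -0.736 -0.647 -0.197
  outer loop
   vertex 1.9 2.8 2.6
   vertex 0.6 4.4 2.2
   vertex 4.0 0.9 1.0
  endloop
 endfacet
 facet normal -0.733 -0.654 -0.186
  outer loop
   vertex 1.9 2.8 2.6
   vertex 4.0 0.9 1.0
   vertex 3.1 0.8 4.9
  endloop
 endfacet
 facet normal 0.606 -0.745 0.278
  outer loop
   vertex 4.6 0.9 1.9
   vertex 5.0 1.3 2.1
   vertex 3.1 0.8 4.9
  endloop
 endfacet
 facet normal 0.728 -0.485 -0.485
  outer loop
   vertex 4.6 0.9 1.9
   vertex 4.0 0.9 1.0
   vertex 5.0 1.3 2.1
  endloop
 endfacet
 facet normal 0.029 -0.999 -0.019
  outer loop
   vertex 4.6 0.9 1.9
   vertex 3.1 0.8 4.9
   vertex 4.0 0.9 1.0
  endloop
 endfacet
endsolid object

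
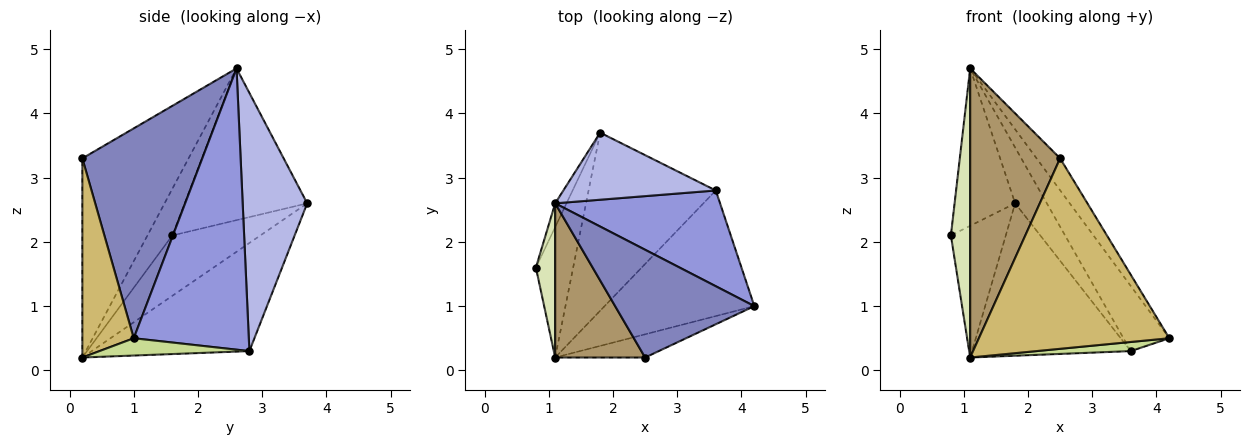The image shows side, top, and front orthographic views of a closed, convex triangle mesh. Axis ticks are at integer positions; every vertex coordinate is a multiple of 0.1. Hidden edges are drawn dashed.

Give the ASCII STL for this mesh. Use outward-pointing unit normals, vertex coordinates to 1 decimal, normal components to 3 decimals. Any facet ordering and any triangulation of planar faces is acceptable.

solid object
 facet normal -0.895 0.442 -0.067
  outer loop
   vertex 1.1 2.6 4.7
   vertex 1.8 3.7 2.6
   vertex 0.8 1.6 2.1
  endloop
 endfacet
 facet normal 0.822 0.162 0.545
  outer loop
   vertex 2.5 0.2 3.3
   vertex 4.2 1.0 0.5
   vertex 1.1 2.6 4.7
  endloop
 endfacet
 facet normal 0.816 0.325 0.478
  outer loop
   vertex 3.6 2.8 0.3
   vertex 1.1 2.6 4.7
   vertex 4.2 1.0 0.5
  endloop
 endfacet
 facet normal 0.793 0.389 0.468
  outer loop
   vertex 3.6 2.8 0.3
   vertex 1.8 3.7 2.6
   vertex 1.1 2.6 4.7
  endloop
 endfacet
 facet normal -0.752 0.468 -0.464
  outer loop
   vertex 1.1 0.2 0.2
   vertex 0.8 1.6 2.1
   vertex 1.8 3.7 2.6
  endloop
 endfacet
 facet normal -0.542 0.546 -0.638
  outer loop
   vertex 1.1 0.2 0.2
   vertex 1.8 3.7 2.6
   vertex 3.6 2.8 0.3
  endloop
 endfacet
 facet normal 0.114 -0.072 -0.991
  outer loop
   vertex 1.1 0.2 0.2
   vertex 3.6 2.8 0.3
   vertex 4.2 1.0 0.5
  endloop
 endfacet
 facet normal -0.751 -0.583 0.311
  outer loop
   vertex 1.1 0.2 0.2
   vertex 1.1 2.6 4.7
   vertex 0.8 1.6 2.1
  endloop
 endfacet
 facet normal -0.722 -0.611 0.326
  outer loop
   vertex 1.1 0.2 0.2
   vertex 2.5 0.2 3.3
   vertex 1.1 2.6 4.7
  endloop
 endfacet
 facet normal 0.259 -0.959 -0.117
  outer loop
   vertex 1.1 0.2 0.2
   vertex 4.2 1.0 0.5
   vertex 2.5 0.2 3.3
  endloop
 endfacet
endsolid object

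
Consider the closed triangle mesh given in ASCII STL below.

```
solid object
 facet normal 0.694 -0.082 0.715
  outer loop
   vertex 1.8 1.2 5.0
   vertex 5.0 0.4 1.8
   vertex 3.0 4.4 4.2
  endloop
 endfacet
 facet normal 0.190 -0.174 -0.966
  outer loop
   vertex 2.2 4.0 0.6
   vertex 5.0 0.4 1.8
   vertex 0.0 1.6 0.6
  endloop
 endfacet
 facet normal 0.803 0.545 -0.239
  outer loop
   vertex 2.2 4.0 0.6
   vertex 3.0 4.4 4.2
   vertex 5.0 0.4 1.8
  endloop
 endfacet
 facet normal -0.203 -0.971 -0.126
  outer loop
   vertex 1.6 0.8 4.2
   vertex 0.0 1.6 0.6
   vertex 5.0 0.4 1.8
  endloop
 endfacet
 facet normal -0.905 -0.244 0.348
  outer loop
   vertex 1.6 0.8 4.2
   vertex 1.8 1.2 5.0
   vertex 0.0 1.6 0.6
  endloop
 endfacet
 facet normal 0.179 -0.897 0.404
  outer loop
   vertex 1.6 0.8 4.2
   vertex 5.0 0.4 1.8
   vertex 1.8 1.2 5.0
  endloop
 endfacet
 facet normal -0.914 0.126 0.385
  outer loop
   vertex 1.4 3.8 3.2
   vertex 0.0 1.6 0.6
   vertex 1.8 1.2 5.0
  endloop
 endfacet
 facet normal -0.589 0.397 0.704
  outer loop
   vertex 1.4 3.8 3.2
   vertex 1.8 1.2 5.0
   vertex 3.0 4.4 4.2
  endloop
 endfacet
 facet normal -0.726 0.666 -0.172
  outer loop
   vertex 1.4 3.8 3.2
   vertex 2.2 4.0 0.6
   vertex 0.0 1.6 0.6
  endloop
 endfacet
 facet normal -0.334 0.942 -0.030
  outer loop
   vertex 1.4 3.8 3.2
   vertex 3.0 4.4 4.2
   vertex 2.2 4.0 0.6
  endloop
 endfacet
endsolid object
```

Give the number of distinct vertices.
7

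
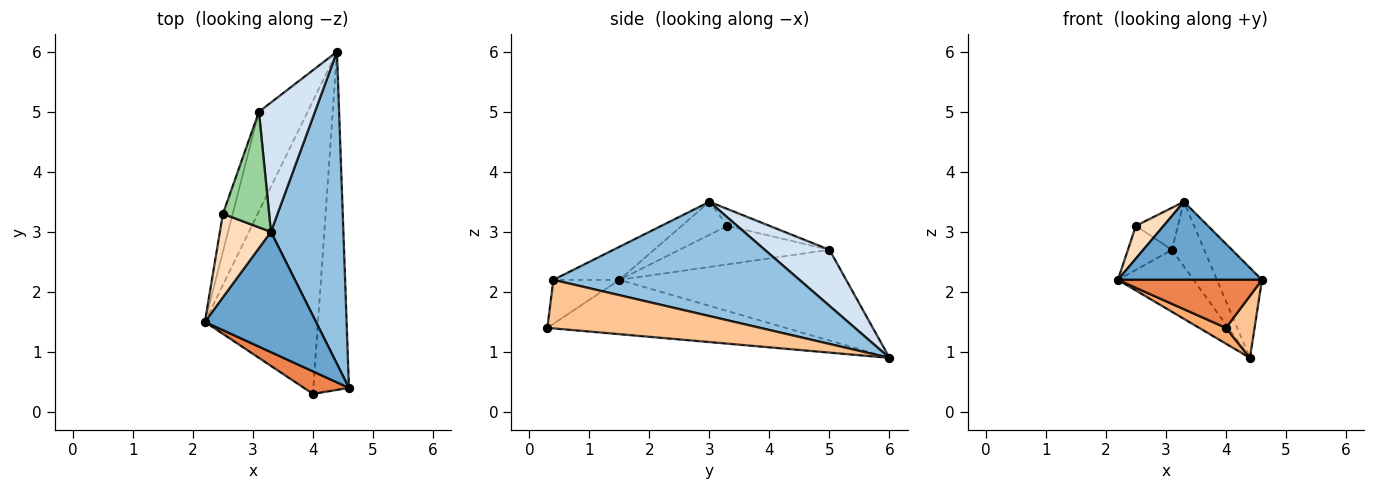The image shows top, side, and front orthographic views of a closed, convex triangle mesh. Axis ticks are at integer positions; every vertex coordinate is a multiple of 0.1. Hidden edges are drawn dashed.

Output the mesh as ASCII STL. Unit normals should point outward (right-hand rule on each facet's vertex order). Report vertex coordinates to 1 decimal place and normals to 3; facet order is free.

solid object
 facet normal -0.242 -0.528 0.814
  outer loop
   vertex 3.3 3.0 3.5
   vertex 2.2 1.5 2.2
   vertex 4.6 0.4 2.2
  endloop
 endfacet
 facet normal 0.835 0.153 0.529
  outer loop
   vertex 3.3 3.0 3.5
   vertex 4.6 0.4 2.2
   vertex 4.4 6.0 0.9
  endloop
 endfacet
 facet normal -0.845 0.282 -0.454
  outer loop
   vertex 3.1 5.0 2.7
   vertex 4.4 6.0 0.9
   vertex 2.2 1.5 2.2
  endloop
 endfacet
 facet normal 0.667 0.333 0.667
  outer loop
   vertex 3.1 5.0 2.7
   vertex 3.3 3.0 3.5
   vertex 4.4 6.0 0.9
  endloop
 endfacet
 facet normal -0.383 -0.836 0.392
  outer loop
   vertex 4.0 0.3 1.4
   vertex 4.6 0.4 2.2
   vertex 2.2 1.5 2.2
  endloop
 endfacet
 facet normal -0.433 -0.049 -0.900
  outer loop
   vertex 4.0 0.3 1.4
   vertex 2.2 1.5 2.2
   vertex 4.4 6.0 0.9
  endloop
 endfacet
 facet normal 0.802 -0.108 -0.588
  outer loop
   vertex 4.0 0.3 1.4
   vertex 4.4 6.0 0.9
   vertex 4.6 0.4 2.2
  endloop
 endfacet
 facet normal -0.516 -0.313 0.797
  outer loop
   vertex 2.5 3.3 3.1
   vertex 2.2 1.5 2.2
   vertex 3.3 3.0 3.5
  endloop
 endfacet
 facet normal -0.932 0.274 -0.236
  outer loop
   vertex 2.5 3.3 3.1
   vertex 3.1 5.0 2.7
   vertex 2.2 1.5 2.2
  endloop
 endfacet
 facet normal -0.323 0.323 0.889
  outer loop
   vertex 2.5 3.3 3.1
   vertex 3.3 3.0 3.5
   vertex 3.1 5.0 2.7
  endloop
 endfacet
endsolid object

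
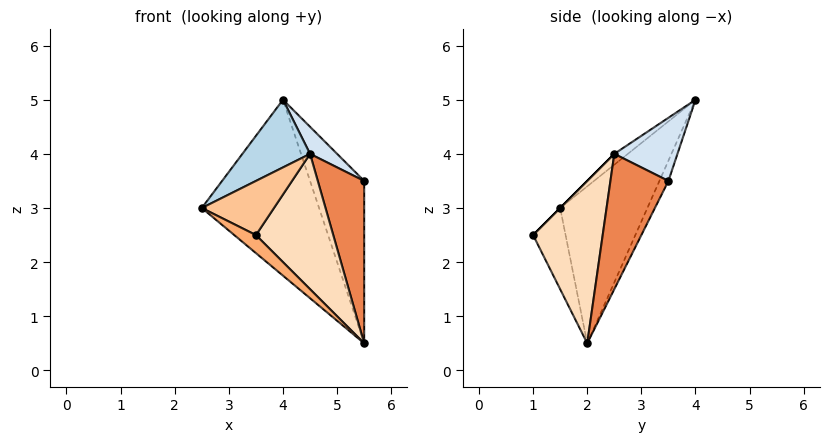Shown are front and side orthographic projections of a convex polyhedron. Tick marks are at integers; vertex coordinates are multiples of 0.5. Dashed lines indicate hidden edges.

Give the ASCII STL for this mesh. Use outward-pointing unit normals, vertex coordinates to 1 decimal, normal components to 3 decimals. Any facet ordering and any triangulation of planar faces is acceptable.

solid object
 facet normal -0.522 0.701 -0.486
  outer loop
   vertex 5.5 2.0 0.5
   vertex 2.5 1.5 3.0
   vertex 4.0 4.0 5.0
  endloop
 endfacet
 facet normal -0.147 0.885 -0.442
  outer loop
   vertex 5.5 2.0 0.5
   vertex 4.0 4.0 5.0
   vertex 5.5 3.5 3.5
  endloop
 endfacet
 facet normal -0.115 -0.577 0.808
  outer loop
   vertex 4.5 2.5 4.0
   vertex 4.0 4.0 5.0
   vertex 2.5 1.5 3.0
  endloop
 endfacet
 facet normal 0.634 -0.272 0.724
  outer loop
   vertex 4.5 2.5 4.0
   vertex 5.5 3.5 3.5
   vertex 4.0 4.0 5.0
  endloop
 endfacet
 facet normal 0.745 -0.596 0.298
  outer loop
   vertex 4.5 2.5 4.0
   vertex 5.5 2.0 0.5
   vertex 5.5 3.5 3.5
  endloop
 endfacet
 facet normal -0.557 -0.371 -0.743
  outer loop
   vertex 3.5 1.0 2.5
   vertex 2.5 1.5 3.0
   vertex 5.5 2.0 0.5
  endloop
 endfacet
 facet normal 0.000 -0.707 0.707
  outer loop
   vertex 3.5 1.0 2.5
   vertex 4.5 2.5 4.0
   vertex 2.5 1.5 3.0
  endloop
 endfacet
 facet normal 0.641 -0.712 0.285
  outer loop
   vertex 3.5 1.0 2.5
   vertex 5.5 2.0 0.5
   vertex 4.5 2.5 4.0
  endloop
 endfacet
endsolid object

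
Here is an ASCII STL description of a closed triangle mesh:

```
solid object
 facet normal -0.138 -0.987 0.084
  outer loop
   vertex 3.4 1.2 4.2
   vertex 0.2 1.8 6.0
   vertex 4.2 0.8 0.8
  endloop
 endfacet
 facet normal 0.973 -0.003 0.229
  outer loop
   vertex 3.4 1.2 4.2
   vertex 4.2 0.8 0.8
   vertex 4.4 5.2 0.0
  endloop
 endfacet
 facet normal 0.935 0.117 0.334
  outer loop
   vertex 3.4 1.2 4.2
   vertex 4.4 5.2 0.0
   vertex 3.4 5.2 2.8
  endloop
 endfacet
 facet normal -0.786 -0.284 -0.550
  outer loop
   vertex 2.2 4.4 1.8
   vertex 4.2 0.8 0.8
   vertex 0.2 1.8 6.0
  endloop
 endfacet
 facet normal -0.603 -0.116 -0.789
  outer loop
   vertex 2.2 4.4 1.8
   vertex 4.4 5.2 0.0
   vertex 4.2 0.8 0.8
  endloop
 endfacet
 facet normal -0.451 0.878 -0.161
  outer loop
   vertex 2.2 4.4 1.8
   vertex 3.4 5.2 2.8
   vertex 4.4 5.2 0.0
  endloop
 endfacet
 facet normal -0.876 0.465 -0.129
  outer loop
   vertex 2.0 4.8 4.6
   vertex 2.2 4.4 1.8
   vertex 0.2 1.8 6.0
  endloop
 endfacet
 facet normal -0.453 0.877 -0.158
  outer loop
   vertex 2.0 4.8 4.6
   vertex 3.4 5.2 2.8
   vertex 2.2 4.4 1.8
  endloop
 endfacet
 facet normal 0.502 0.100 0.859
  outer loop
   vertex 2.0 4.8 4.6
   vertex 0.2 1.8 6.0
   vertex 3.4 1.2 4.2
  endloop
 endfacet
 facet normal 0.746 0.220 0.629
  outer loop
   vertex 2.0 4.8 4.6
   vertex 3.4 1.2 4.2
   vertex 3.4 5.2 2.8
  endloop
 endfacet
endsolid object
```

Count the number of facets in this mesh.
10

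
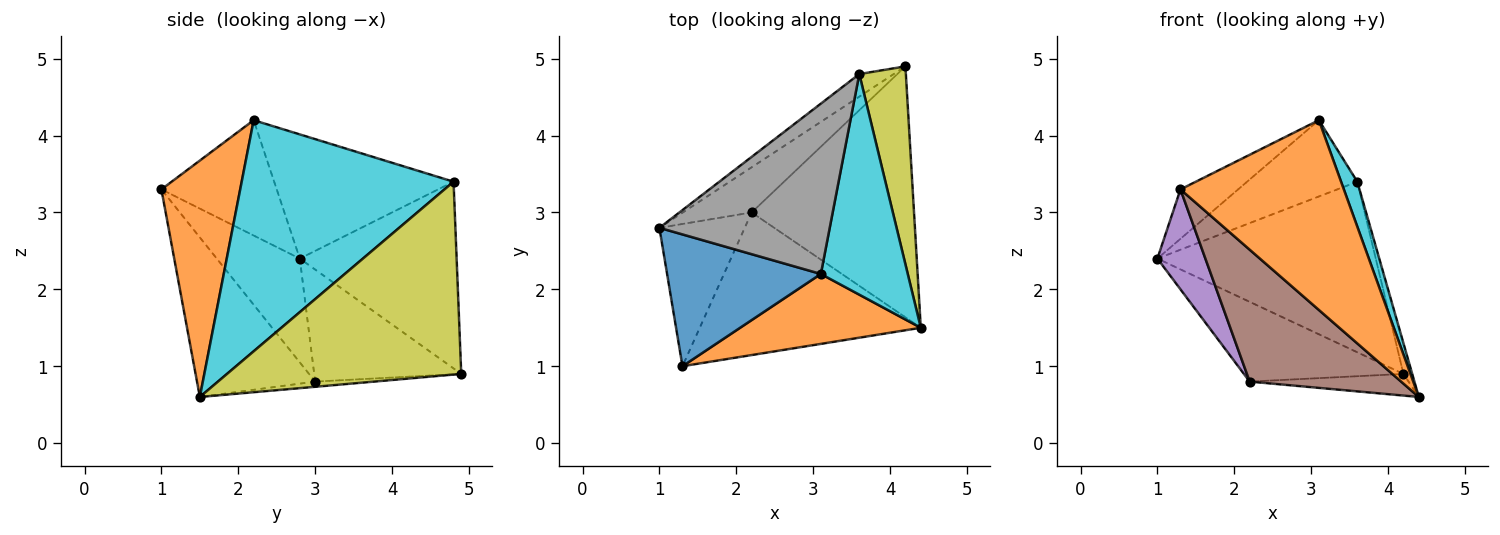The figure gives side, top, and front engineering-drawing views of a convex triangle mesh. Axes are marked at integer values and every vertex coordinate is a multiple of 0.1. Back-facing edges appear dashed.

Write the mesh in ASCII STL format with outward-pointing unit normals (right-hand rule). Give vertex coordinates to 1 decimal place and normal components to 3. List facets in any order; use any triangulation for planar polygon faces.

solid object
 facet normal -0.575 0.287 0.766
  outer loop
   vertex 1.3 1.0 3.3
   vertex 3.1 2.2 4.2
   vertex 1.0 2.8 2.4
  endloop
 endfacet
 facet normal 0.412 -0.855 0.315
  outer loop
   vertex 1.3 1.0 3.3
   vertex 4.4 1.5 0.6
   vertex 3.1 2.2 4.2
  endloop
 endfacet
 facet normal -0.626 0.679 -0.384
  outer loop
   vertex 2.2 3.0 0.8
   vertex 1.0 2.8 2.4
   vertex 4.2 4.9 0.9
  endloop
 endfacet
 facet normal -0.032 0.086 -0.996
  outer loop
   vertex 2.2 3.0 0.8
   vertex 4.2 4.9 0.9
   vertex 4.4 1.5 0.6
  endloop
 endfacet
 facet normal -0.705 -0.408 -0.580
  outer loop
   vertex 2.2 3.0 0.8
   vertex 1.3 1.0 3.3
   vertex 1.0 2.8 2.4
  endloop
 endfacet
 facet normal -0.468 -0.600 -0.649
  outer loop
   vertex 2.2 3.0 0.8
   vertex 4.4 1.5 0.6
   vertex 1.3 1.0 3.3
  endloop
 endfacet
 facet normal -0.580 0.808 -0.107
  outer loop
   vertex 3.6 4.8 3.4
   vertex 4.2 4.9 0.9
   vertex 1.0 2.8 2.4
  endloop
 endfacet
 facet normal -0.554 0.340 0.760
  outer loop
   vertex 3.6 4.8 3.4
   vertex 1.0 2.8 2.4
   vertex 3.1 2.2 4.2
  endloop
 endfacet
 facet normal 0.971 0.036 0.235
  outer loop
   vertex 3.6 4.8 3.4
   vertex 4.4 1.5 0.6
   vertex 4.2 4.9 0.9
  endloop
 endfacet
 facet normal 0.934 -0.072 0.351
  outer loop
   vertex 3.6 4.8 3.4
   vertex 3.1 2.2 4.2
   vertex 4.4 1.5 0.6
  endloop
 endfacet
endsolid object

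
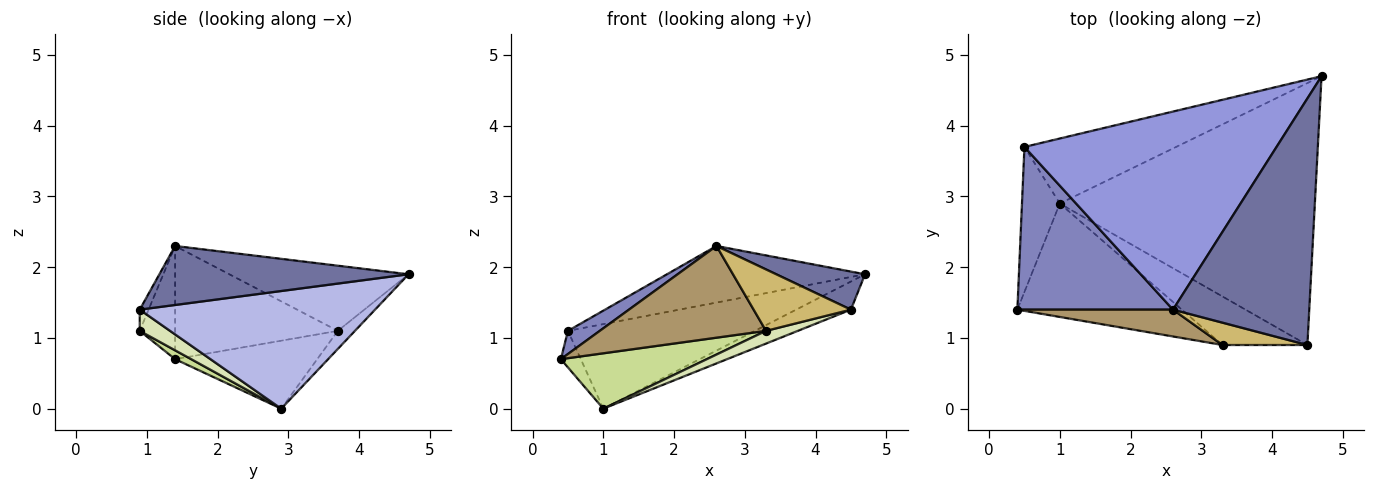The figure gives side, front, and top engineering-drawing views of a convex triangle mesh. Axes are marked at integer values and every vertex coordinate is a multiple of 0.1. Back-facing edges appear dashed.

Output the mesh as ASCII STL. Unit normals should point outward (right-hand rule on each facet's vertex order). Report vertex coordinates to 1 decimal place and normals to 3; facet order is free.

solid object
 facet normal 0.393 -0.140 0.909
  outer loop
   vertex 2.6 1.4 2.3
   vertex 4.5 0.9 1.4
   vertex 4.7 4.7 1.9
  endloop
 endfacet
 facet normal -0.584 -0.114 0.803
  outer loop
   vertex 0.5 3.7 1.1
   vertex 0.4 1.4 0.7
   vertex 2.6 1.4 2.3
  endloop
 endfacet
 facet normal -0.241 0.267 0.933
  outer loop
   vertex 0.5 3.7 1.1
   vertex 2.6 1.4 2.3
   vertex 4.7 4.7 1.9
  endloop
 endfacet
 facet normal 0.417 0.097 -0.904
  outer loop
   vertex 1.0 2.9 0.0
   vertex 4.7 4.7 1.9
   vertex 4.5 0.9 1.4
  endloop
 endfacet
 facet normal -0.867 0.122 -0.483
  outer loop
   vertex 1.0 2.9 0.0
   vertex 0.4 1.4 0.7
   vertex 0.5 3.7 1.1
  endloop
 endfacet
 facet normal -0.072 0.791 -0.608
  outer loop
   vertex 1.0 2.9 0.0
   vertex 0.5 3.7 1.1
   vertex 4.7 4.7 1.9
  endloop
 endfacet
 facet normal 0.048 -0.438 -0.898
  outer loop
   vertex 3.3 0.9 1.1
   vertex 0.4 1.4 0.7
   vertex 1.0 2.9 0.0
  endloop
 endfacet
 facet normal 0.235 -0.247 -0.940
  outer loop
   vertex 3.3 0.9 1.1
   vertex 1.0 2.9 0.0
   vertex 4.5 0.9 1.4
  endloop
 endfacet
 facet normal -0.200 -0.940 0.275
  outer loop
   vertex 3.3 0.9 1.1
   vertex 2.6 1.4 2.3
   vertex 0.4 1.4 0.7
  endloop
 endfacet
 facet normal -0.085 -0.936 0.341
  outer loop
   vertex 3.3 0.9 1.1
   vertex 4.5 0.9 1.4
   vertex 2.6 1.4 2.3
  endloop
 endfacet
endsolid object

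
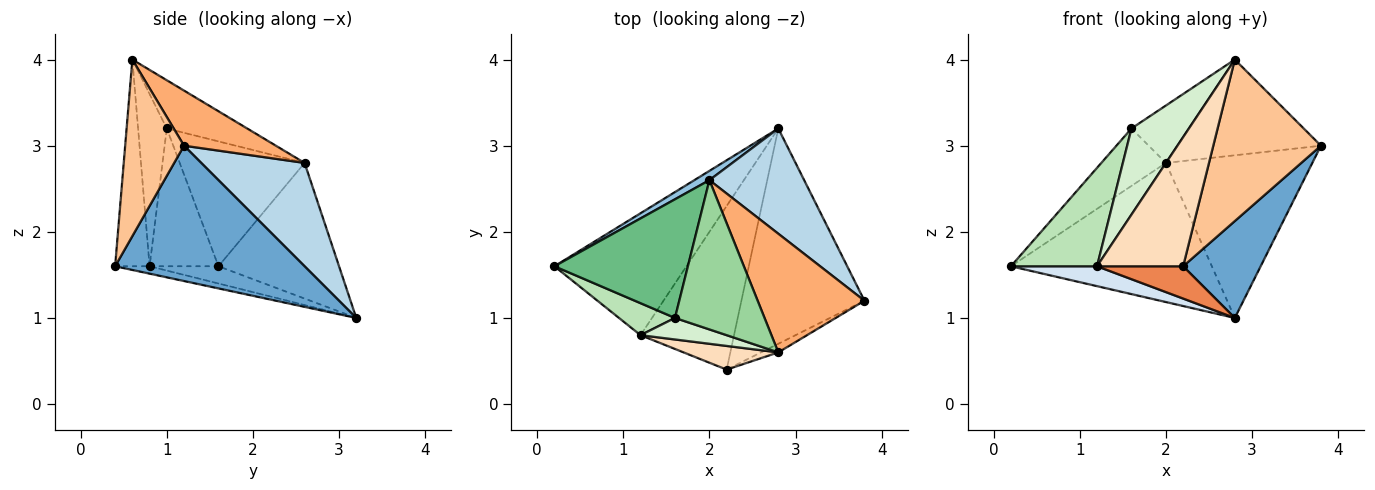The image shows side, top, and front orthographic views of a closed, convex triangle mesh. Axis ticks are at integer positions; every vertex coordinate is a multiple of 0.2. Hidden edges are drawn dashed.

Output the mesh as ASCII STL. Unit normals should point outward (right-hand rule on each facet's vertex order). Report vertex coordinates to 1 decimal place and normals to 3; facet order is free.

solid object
 facet normal 0.708 -0.290 -0.644
  outer loop
   vertex 2.2 0.4 1.6
   vertex 2.8 3.2 1.0
   vertex 3.8 1.2 3.0
  endloop
 endfacet
 facet normal -0.514 0.856 0.057
  outer loop
   vertex 2.0 2.6 2.8
   vertex 2.8 3.2 1.0
   vertex 0.2 1.6 1.6
  endloop
 endfacet
 facet normal 0.510 0.722 0.467
  outer loop
   vertex 2.0 2.6 2.8
   vertex 3.8 1.2 3.0
   vertex 2.8 3.2 1.0
  endloop
 endfacet
 facet normal -0.128 -0.160 -0.979
  outer loop
   vertex 1.2 0.8 1.6
   vertex 0.2 1.6 1.6
   vertex 2.8 3.2 1.0
  endloop
 endfacet
 facet normal -0.077 -0.193 -0.978
  outer loop
   vertex 1.2 0.8 1.6
   vertex 2.8 3.2 1.0
   vertex 2.2 0.4 1.6
  endloop
 endfacet
 facet normal 0.373 0.582 0.722
  outer loop
   vertex 2.8 0.6 4.0
   vertex 3.8 1.2 3.0
   vertex 2.0 2.6 2.8
  endloop
 endfacet
 facet normal 0.479 -0.876 -0.047
  outer loop
   vertex 2.8 0.6 4.0
   vertex 2.2 0.4 1.6
   vertex 3.8 1.2 3.0
  endloop
 endfacet
 facet normal -0.366 -0.915 0.168
  outer loop
   vertex 2.8 0.6 4.0
   vertex 1.2 0.8 1.6
   vertex 2.2 0.4 1.6
  endloop
 endfacet
 facet normal -0.644 0.333 0.689
  outer loop
   vertex 1.6 1.0 3.2
   vertex 2.0 2.6 2.8
   vertex 0.2 1.6 1.6
  endloop
 endfacet
 facet normal -0.449 0.321 0.834
  outer loop
   vertex 1.6 1.0 3.2
   vertex 2.8 0.6 4.0
   vertex 2.0 2.6 2.8
  endloop
 endfacet
 facet normal -0.606 -0.757 0.246
  outer loop
   vertex 1.6 1.0 3.2
   vertex 0.2 1.6 1.6
   vertex 1.2 0.8 1.6
  endloop
 endfacet
 facet normal -0.436 -0.873 0.218
  outer loop
   vertex 1.6 1.0 3.2
   vertex 1.2 0.8 1.6
   vertex 2.8 0.6 4.0
  endloop
 endfacet
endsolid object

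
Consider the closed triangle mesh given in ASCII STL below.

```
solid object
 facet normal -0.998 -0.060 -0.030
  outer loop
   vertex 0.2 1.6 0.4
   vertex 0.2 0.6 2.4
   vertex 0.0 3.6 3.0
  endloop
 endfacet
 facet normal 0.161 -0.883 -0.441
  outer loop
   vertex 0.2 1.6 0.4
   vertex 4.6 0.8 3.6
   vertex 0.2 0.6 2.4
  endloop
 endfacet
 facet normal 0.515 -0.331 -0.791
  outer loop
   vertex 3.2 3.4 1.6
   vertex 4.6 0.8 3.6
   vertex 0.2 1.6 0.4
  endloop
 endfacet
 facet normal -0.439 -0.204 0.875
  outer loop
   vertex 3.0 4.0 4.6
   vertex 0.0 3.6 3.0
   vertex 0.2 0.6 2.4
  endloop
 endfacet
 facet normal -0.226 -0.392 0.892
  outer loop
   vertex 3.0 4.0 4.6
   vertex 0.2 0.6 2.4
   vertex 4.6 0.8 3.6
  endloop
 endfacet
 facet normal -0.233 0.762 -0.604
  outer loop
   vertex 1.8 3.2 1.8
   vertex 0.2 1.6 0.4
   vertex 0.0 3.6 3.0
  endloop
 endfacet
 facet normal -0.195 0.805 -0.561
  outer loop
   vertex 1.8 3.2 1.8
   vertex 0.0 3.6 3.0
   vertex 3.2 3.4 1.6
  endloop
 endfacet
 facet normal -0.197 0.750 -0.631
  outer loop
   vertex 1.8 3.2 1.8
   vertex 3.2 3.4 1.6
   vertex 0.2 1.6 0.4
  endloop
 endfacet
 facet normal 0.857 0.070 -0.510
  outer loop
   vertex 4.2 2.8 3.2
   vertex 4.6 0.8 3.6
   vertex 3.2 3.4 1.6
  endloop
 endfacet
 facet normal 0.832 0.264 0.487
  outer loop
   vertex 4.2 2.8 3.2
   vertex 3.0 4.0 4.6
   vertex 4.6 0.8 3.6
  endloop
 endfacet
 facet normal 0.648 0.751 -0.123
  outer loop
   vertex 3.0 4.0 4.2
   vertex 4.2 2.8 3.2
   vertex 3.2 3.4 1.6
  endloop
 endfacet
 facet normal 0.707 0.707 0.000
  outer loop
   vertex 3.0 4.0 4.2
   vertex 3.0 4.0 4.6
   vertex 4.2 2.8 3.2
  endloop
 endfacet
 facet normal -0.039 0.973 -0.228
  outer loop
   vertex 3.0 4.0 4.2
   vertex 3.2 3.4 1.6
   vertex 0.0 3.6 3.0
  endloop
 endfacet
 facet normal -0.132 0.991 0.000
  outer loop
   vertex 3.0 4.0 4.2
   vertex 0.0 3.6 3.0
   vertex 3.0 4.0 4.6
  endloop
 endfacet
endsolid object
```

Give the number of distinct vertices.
9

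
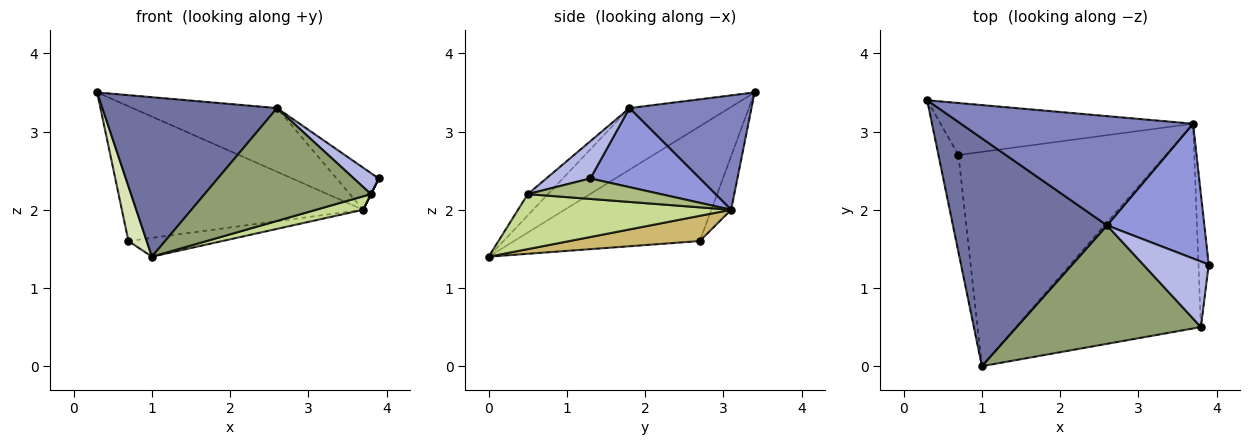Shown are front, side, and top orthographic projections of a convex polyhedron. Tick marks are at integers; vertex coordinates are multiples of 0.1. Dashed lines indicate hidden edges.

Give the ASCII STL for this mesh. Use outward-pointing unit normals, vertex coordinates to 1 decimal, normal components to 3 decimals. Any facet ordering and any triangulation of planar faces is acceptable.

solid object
 facet normal -0.311 -0.545 0.778
  outer loop
   vertex 2.6 1.8 3.3
   vertex 0.3 3.4 3.5
   vertex 1.0 0.0 1.4
  endloop
 endfacet
 facet normal 0.392 0.464 0.795
  outer loop
   vertex 3.7 3.1 2.0
   vertex 0.3 3.4 3.5
   vertex 2.6 1.8 3.3
  endloop
 endfacet
 facet normal 0.613 0.236 0.754
  outer loop
   vertex 3.7 3.1 2.0
   vertex 2.6 1.8 3.3
   vertex 3.9 1.3 2.4
  endloop
 endfacet
 facet normal 0.476 -0.269 0.837
  outer loop
   vertex 3.8 0.5 2.2
   vertex 3.9 1.3 2.4
   vertex 2.6 1.8 3.3
  endloop
 endfacet
 facet normal -0.083 -0.687 0.721
  outer loop
   vertex 3.8 0.5 2.2
   vertex 2.6 1.8 3.3
   vertex 1.0 0.0 1.4
  endloop
 endfacet
 facet normal 0.894 0.000 -0.447
  outer loop
   vertex 3.8 0.5 2.2
   vertex 3.7 3.1 2.0
   vertex 3.9 1.3 2.4
  endloop
 endfacet
 facet normal 0.285 -0.063 -0.957
  outer loop
   vertex 3.8 0.5 2.2
   vertex 1.0 0.0 1.4
   vertex 3.7 3.1 2.0
  endloop
 endfacet
 facet normal -0.981 -0.096 -0.171
  outer loop
   vertex 0.7 2.7 1.6
   vertex 1.0 0.0 1.4
   vertex 0.3 3.4 3.5
  endloop
 endfacet
 facet normal -0.076 0.930 -0.359
  outer loop
   vertex 0.7 2.7 1.6
   vertex 0.3 3.4 3.5
   vertex 3.7 3.1 2.0
  endloop
 endfacet
 facet normal 0.120 0.087 -0.989
  outer loop
   vertex 0.7 2.7 1.6
   vertex 3.7 3.1 2.0
   vertex 1.0 0.0 1.4
  endloop
 endfacet
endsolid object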